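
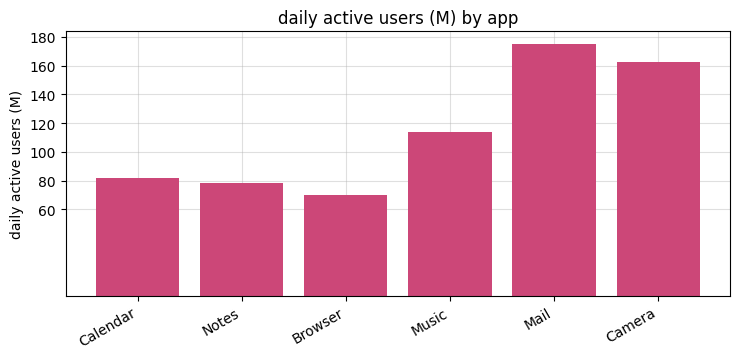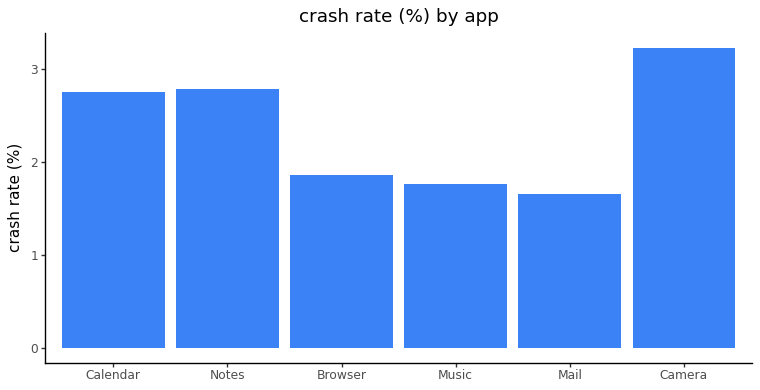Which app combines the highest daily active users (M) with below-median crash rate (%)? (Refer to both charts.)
Mail

Chart 2 median crash rate (%) ≈ 2.5; below-median apps: Browser, Music, Mail. Among those, Mail has the highest daily active users (M) (≈ 180).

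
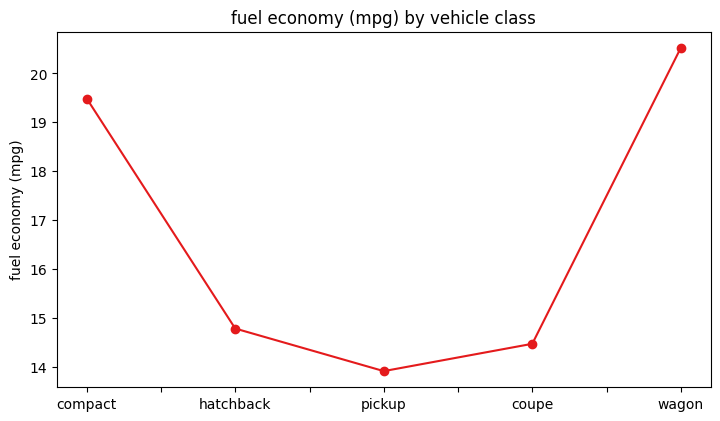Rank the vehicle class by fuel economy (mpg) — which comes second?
compact

Top 3: wagon ≈ 21, compact ≈ 19, hatchback ≈ 15.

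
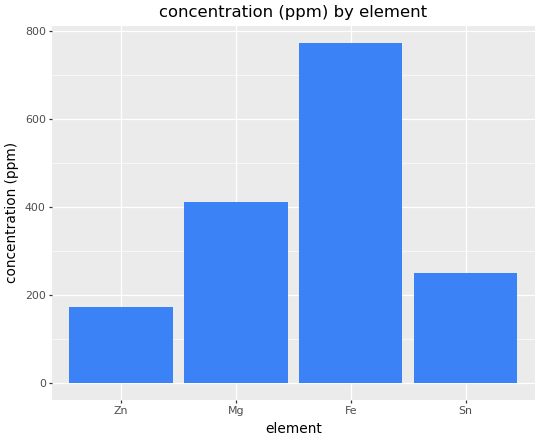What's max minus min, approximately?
Max Fe ≈ 800, min Zn ≈ 200; range ≈ 600.

≈ 600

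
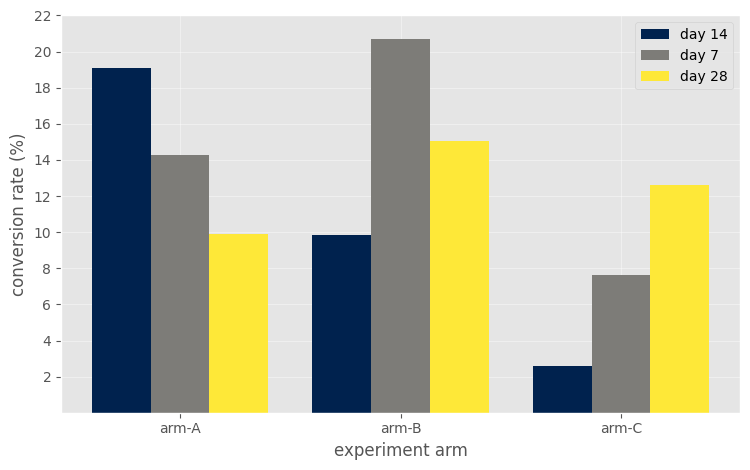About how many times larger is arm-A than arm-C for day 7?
≈ 1.75×

arm-A ≈ 14, arm-C ≈ 8; 14/8 ≈ 1.75.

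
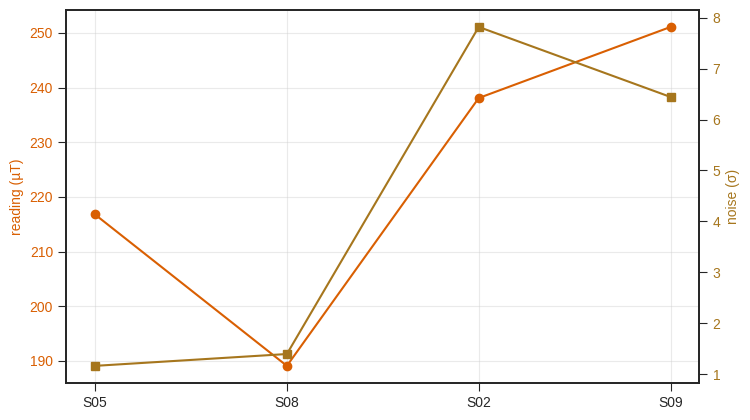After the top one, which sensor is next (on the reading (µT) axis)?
Top 3 (on the reading (µT) axis): S09 ≈ 250, S02 ≈ 240, S05 ≈ 220.

S02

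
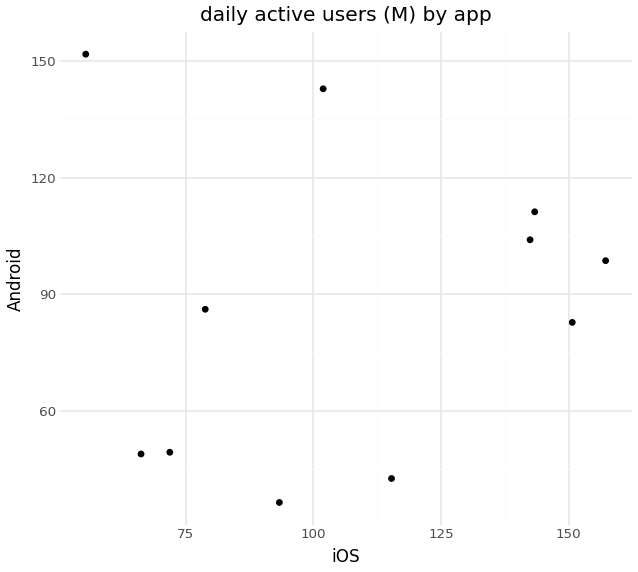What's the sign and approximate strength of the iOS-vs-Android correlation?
Points are roughly uncorrelated; weak (|r| ≈ 0.1).

no clear correlation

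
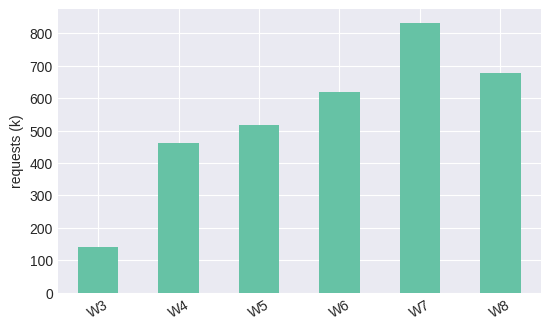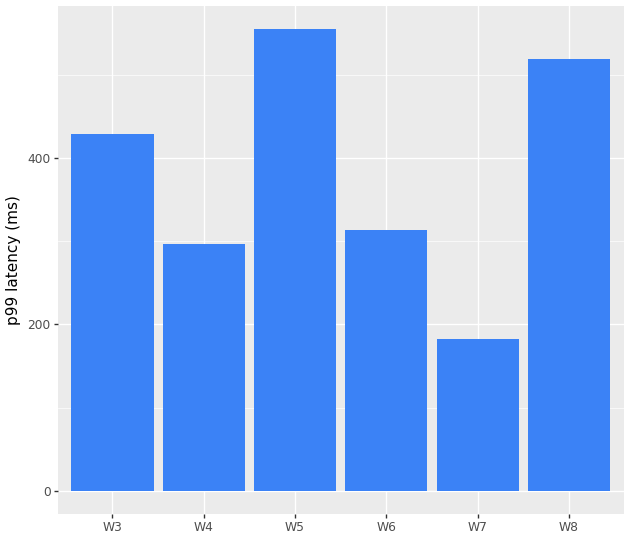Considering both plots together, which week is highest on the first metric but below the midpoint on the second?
Chart 2 median p99 latency (ms) ≈ 400; below-median weeks: W4, W6, W7. Among those, W7 has the highest requests (k) (≈ 800).

W7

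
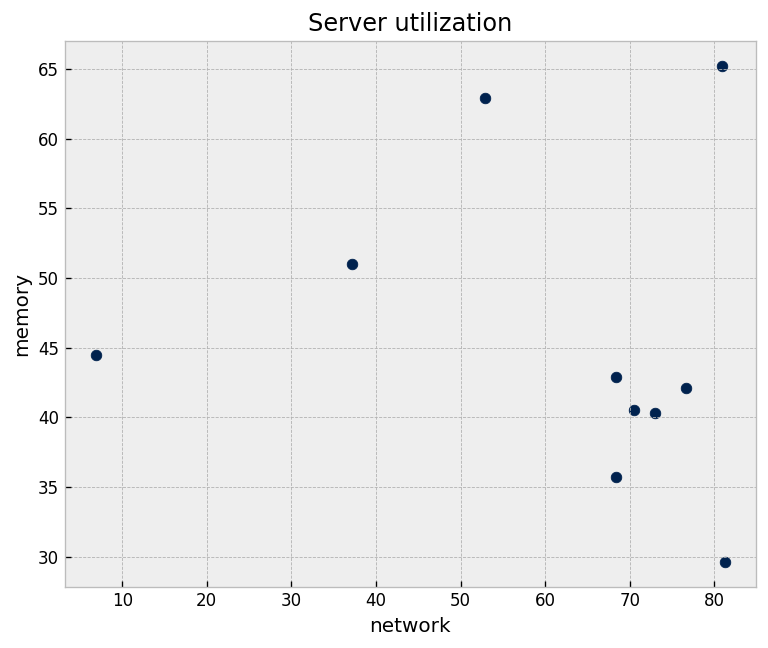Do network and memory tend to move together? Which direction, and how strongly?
no clear correlation

Points are roughly uncorrelated; weak (|r| ≈ 0.2).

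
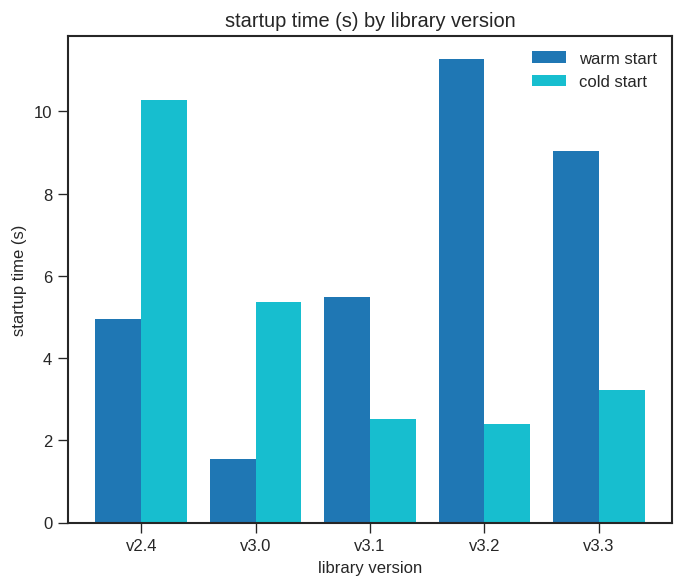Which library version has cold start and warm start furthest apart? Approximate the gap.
v3.2, ≈ 9 s

v3.2: cold start ≈ 2, warm start ≈ 11 → gap ≈ 9. Next-largest (v3.3) is only ≈ 6.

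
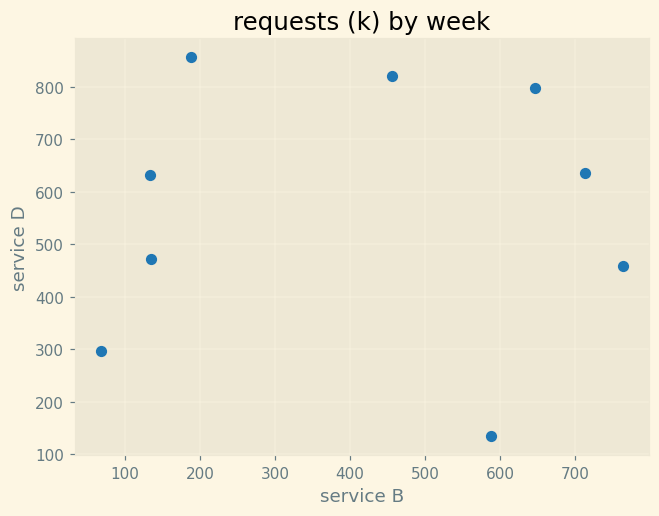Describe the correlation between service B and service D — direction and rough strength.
Points are roughly uncorrelated; weak (|r| ≈ 0.0).

no clear correlation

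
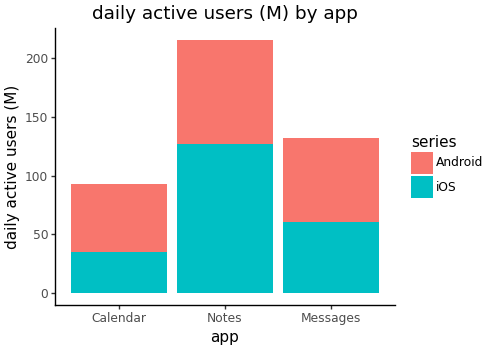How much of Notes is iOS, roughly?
iOS top ≈ 120, bottom ≈ 0; segment ≈ 120.

≈ 120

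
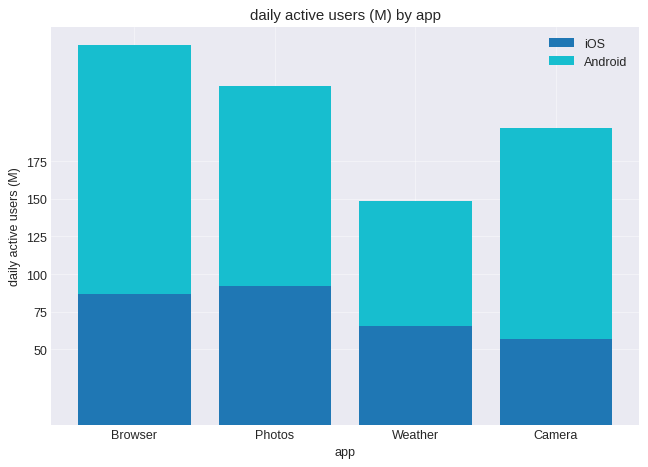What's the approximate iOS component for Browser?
≈ 75

iOS top ≈ 75, bottom ≈ 0; segment ≈ 75.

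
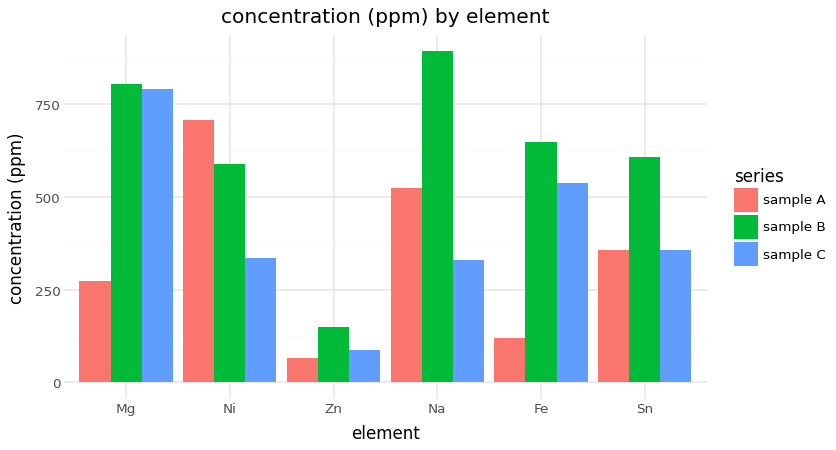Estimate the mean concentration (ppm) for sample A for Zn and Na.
(100 + 500) / 2 ≈ 300.

≈ 300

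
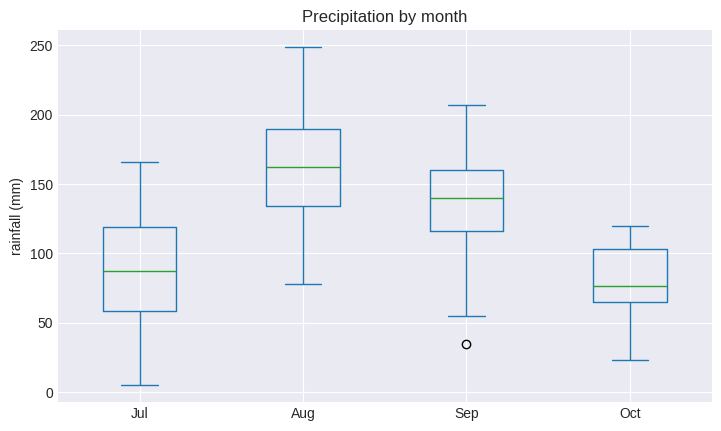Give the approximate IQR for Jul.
Q3 ≈ 120, Q1 ≈ 60; IQR ≈ 60.

≈ 60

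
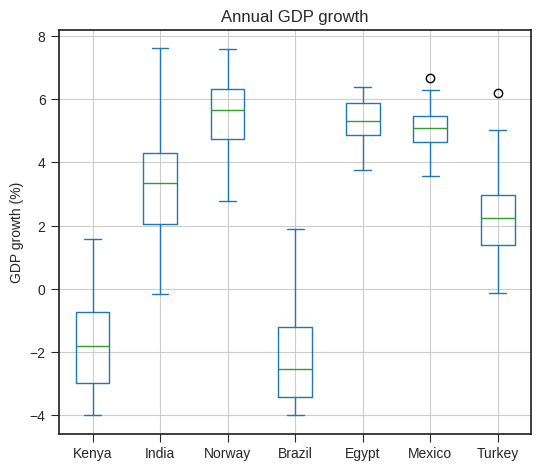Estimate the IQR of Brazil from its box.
Q3 ≈ -1, Q1 ≈ -3; IQR ≈ 2.

≈ 2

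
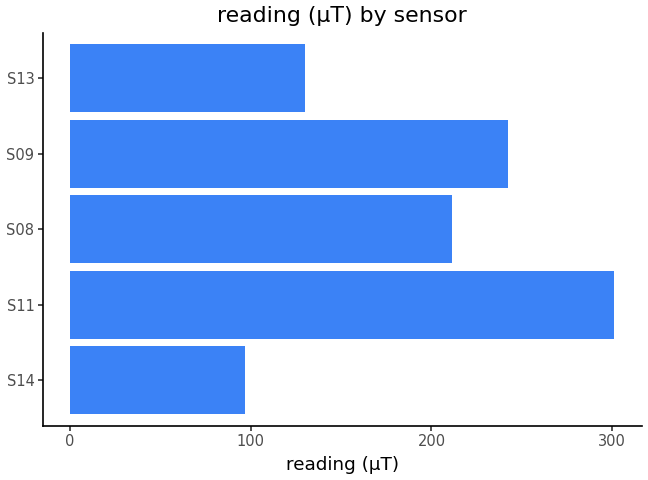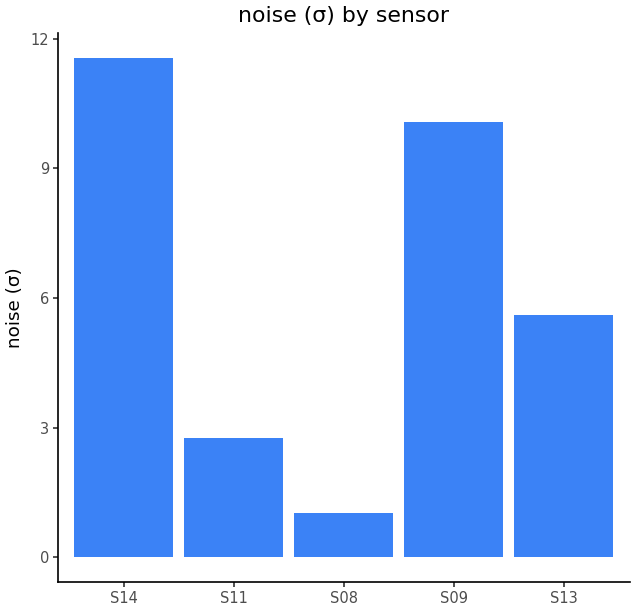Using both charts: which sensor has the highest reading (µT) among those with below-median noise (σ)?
S11

Chart 2 median noise (σ) ≈ 6; below-median sensors: S11, S08. Among those, S11 has the highest reading (µT) (≈ 300).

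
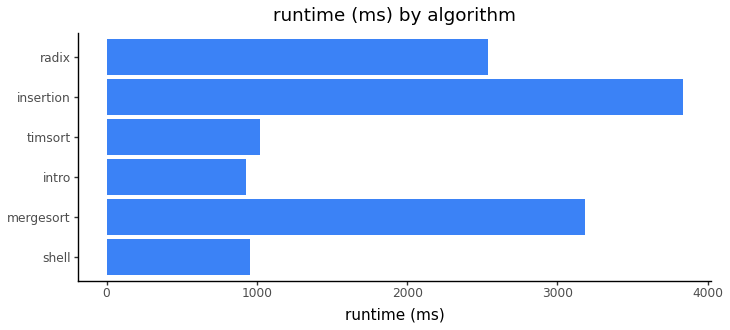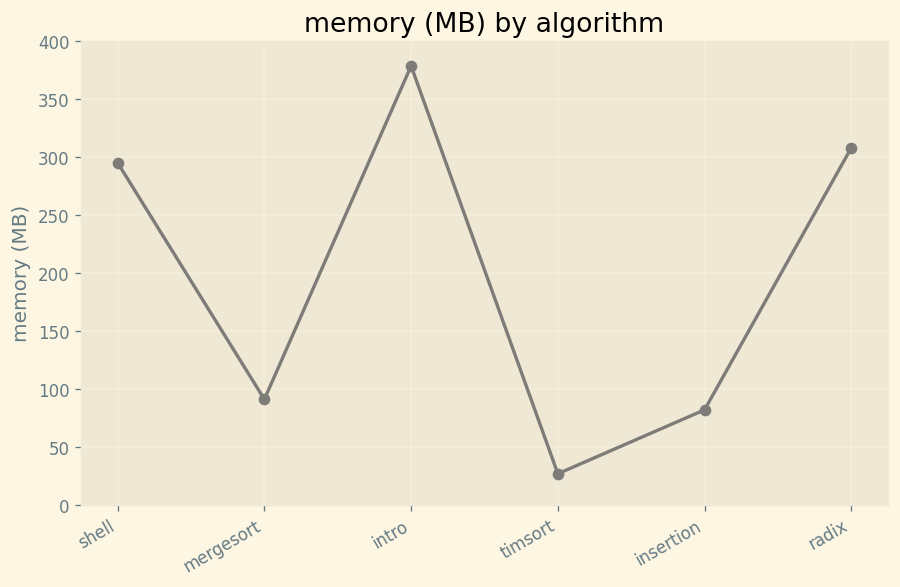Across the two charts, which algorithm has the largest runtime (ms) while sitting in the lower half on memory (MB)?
insertion

Chart 2 median memory (MB) ≈ 200; below-median algorithms: mergesort, timsort, insertion. Among those, insertion has the highest runtime (ms) (≈ 4000).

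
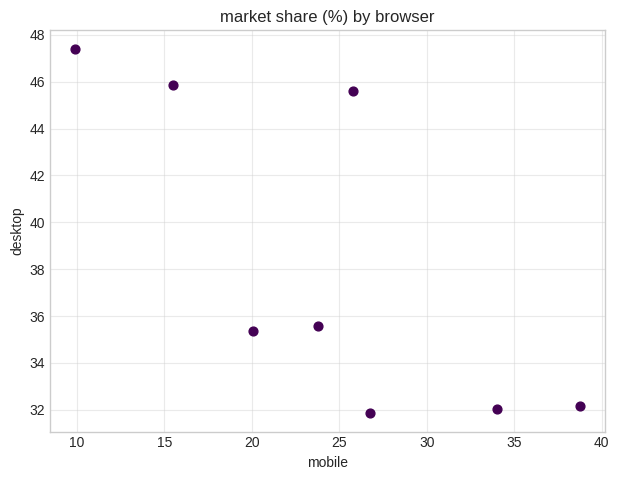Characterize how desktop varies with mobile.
Points are negatively correlated; strong (|r| ≈ 0.8).

negative, strong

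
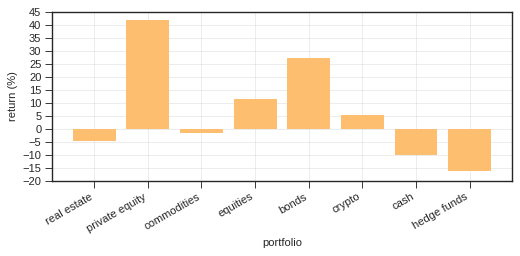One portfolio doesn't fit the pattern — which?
private equity

private equity ≈ 40; the rest sit between ≈ -15 and ≈ 25.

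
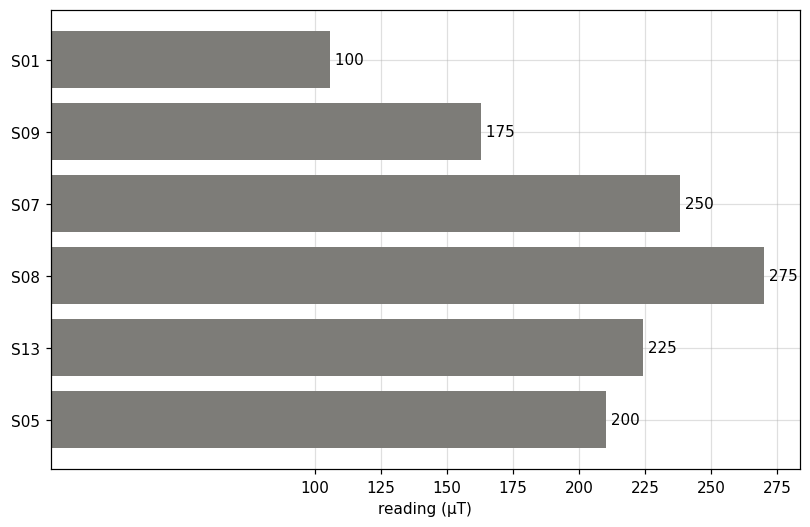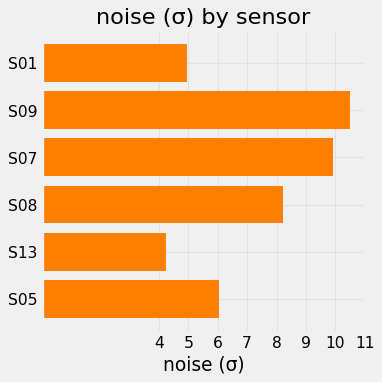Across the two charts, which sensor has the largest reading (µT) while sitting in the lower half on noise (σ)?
S13

Chart 2 median noise (σ) ≈ 7; below-median sensors: S01, S13, S05. Among those, S13 has the highest reading (µT) (≈ 225).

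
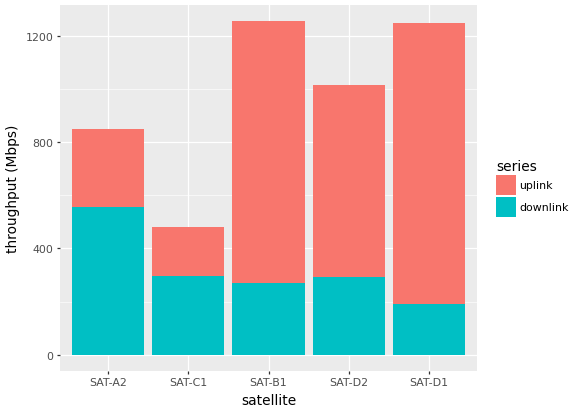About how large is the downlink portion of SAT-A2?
downlink top ≈ 600, bottom ≈ 0; segment ≈ 600.

≈ 600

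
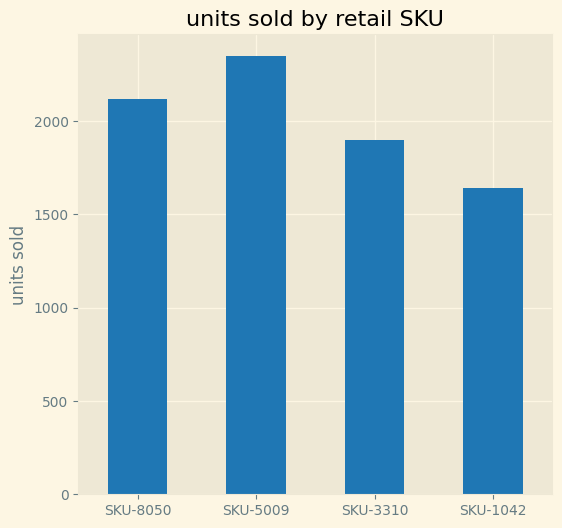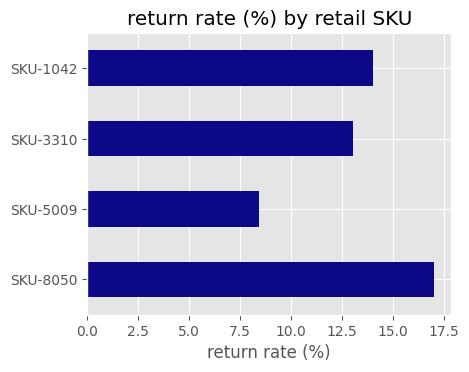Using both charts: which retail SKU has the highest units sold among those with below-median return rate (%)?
Chart 2 median return rate (%) ≈ 14; below-median retail SKUs: SKU-5009, SKU-3310. Among those, SKU-5009 has the highest units sold (≈ 2500).

SKU-5009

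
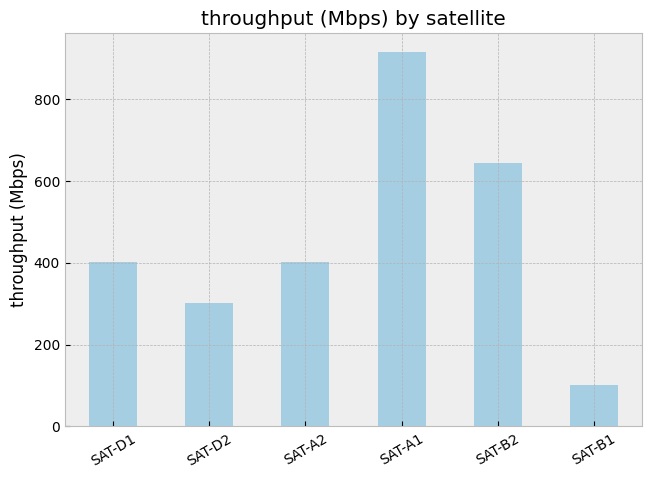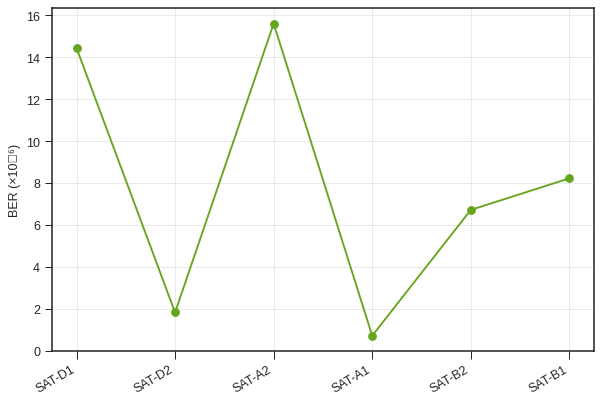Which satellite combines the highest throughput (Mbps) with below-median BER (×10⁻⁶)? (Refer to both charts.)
Chart 2 median BER (×10⁻⁶) ≈ 8; below-median satellites: SAT-D2, SAT-A1, SAT-B2. Among those, SAT-A1 has the highest throughput (Mbps) (≈ 900).

SAT-A1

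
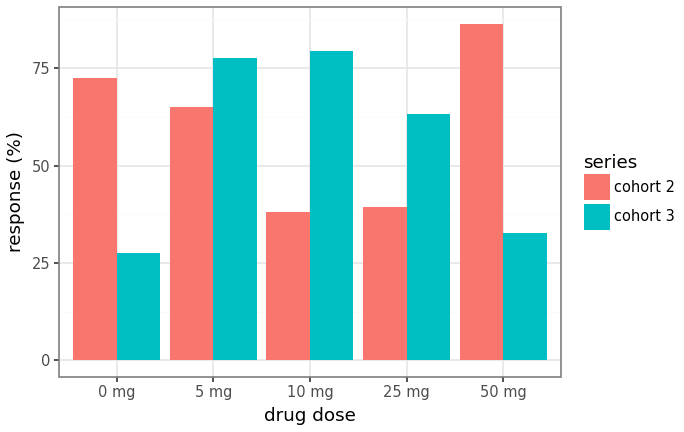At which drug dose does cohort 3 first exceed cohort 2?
0 mg: cohort 3 ≈ 30 vs cohort 2 ≈ 70 (not yet); 5 mg: cohort 3 ≈ 80 vs cohort 2 ≈ 60 (first crossover).

5 mg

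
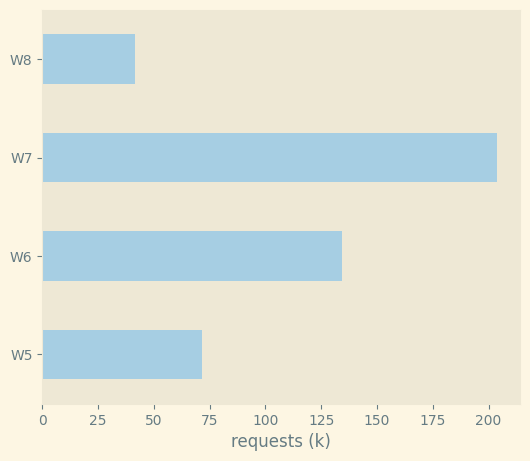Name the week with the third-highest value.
W5

Top 4: W7 ≈ 200, W6 ≈ 140, W5 ≈ 80, W8 ≈ 40.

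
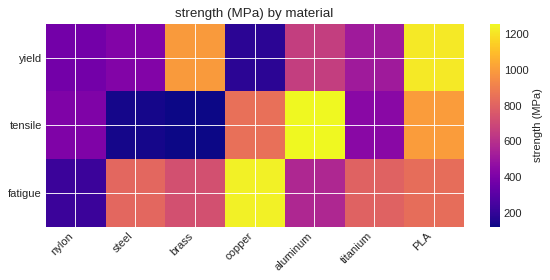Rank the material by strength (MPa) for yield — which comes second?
Top 3 for yield: PLA ≈ 1200, brass ≈ 1000, aluminum ≈ 700.

brass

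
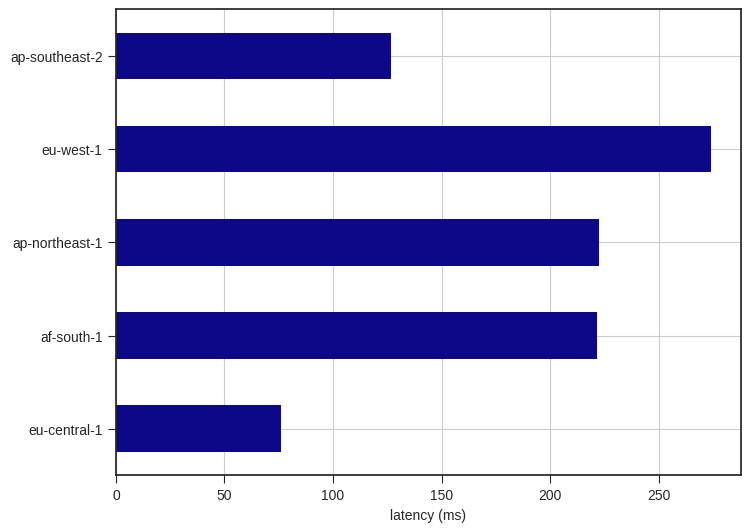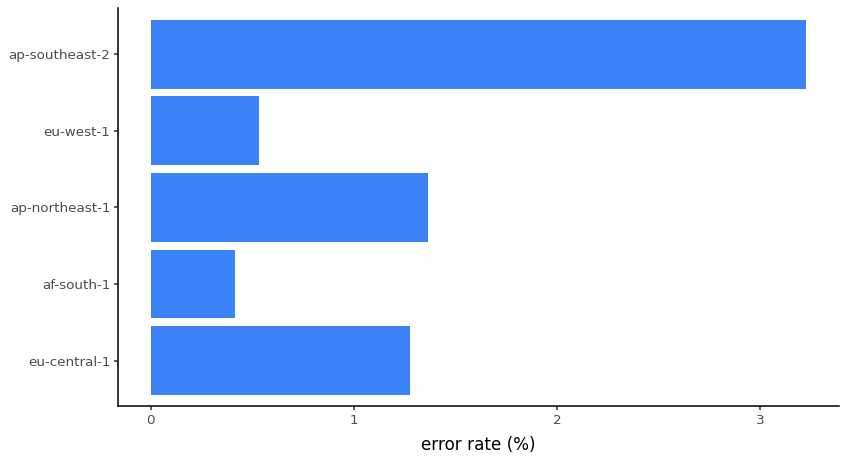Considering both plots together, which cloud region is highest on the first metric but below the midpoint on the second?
Chart 2 median error rate (%) ≈ 1.5; below-median cloud regions: af-south-1, eu-west-1. Among those, eu-west-1 has the highest latency (ms) (≈ 250).

eu-west-1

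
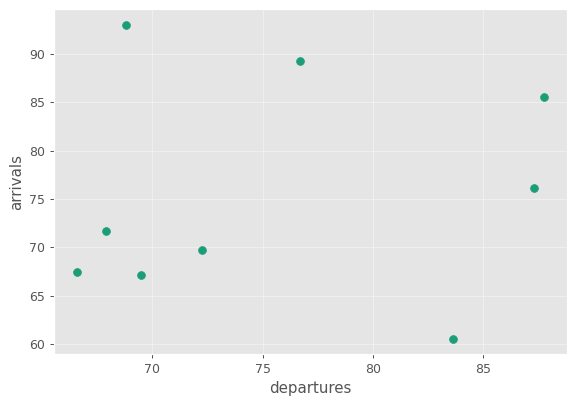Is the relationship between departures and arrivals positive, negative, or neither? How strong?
no clear correlation

Points are roughly uncorrelated; weak (|r| ≈ 0.1).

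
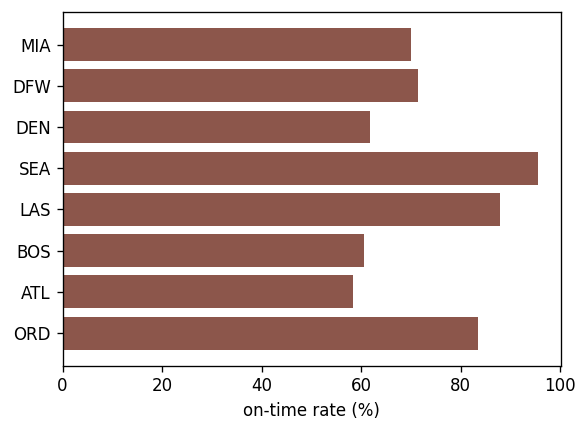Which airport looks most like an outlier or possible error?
SEA

SEA ≈ 100; the rest sit between ≈ 60 and ≈ 90.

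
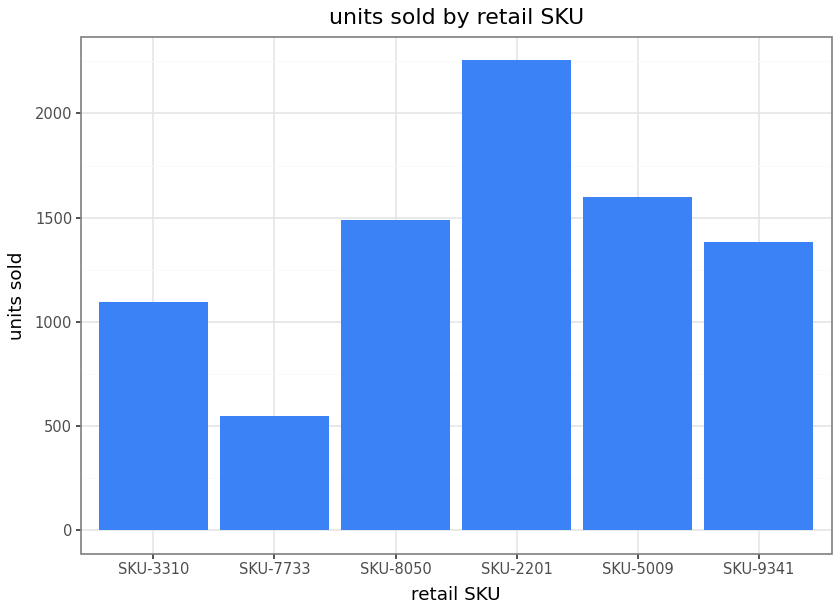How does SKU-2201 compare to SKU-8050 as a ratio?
≈ 1.57×

SKU-2201 ≈ 2200, SKU-8050 ≈ 1400; 2200/1400 ≈ 1.57.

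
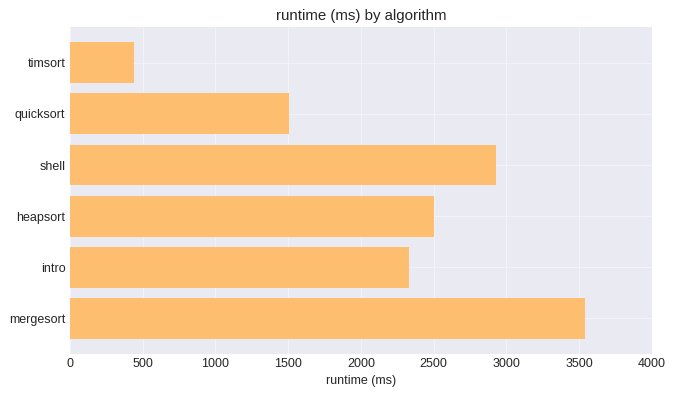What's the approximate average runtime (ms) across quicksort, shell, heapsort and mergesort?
≈ 2625

(1500 + 3000 + 2500 + 3500) / 4 ≈ 2625.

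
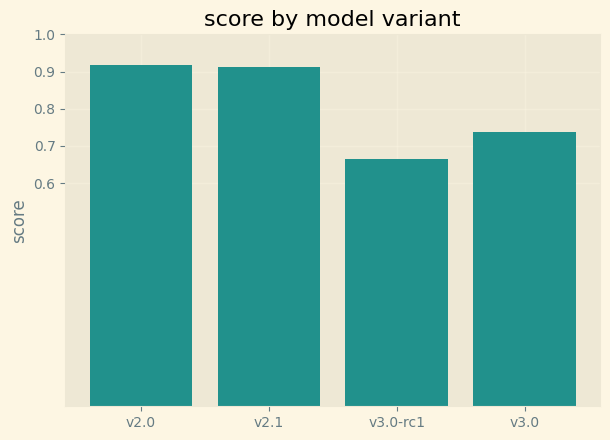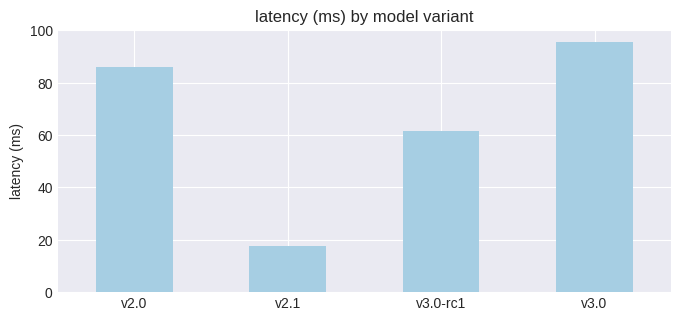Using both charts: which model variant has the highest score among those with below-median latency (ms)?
v2.1

Chart 2 median latency (ms) ≈ 70; below-median model variants: v2.1, v3.0-rc1. Among those, v2.1 has the highest score (≈ 0.9).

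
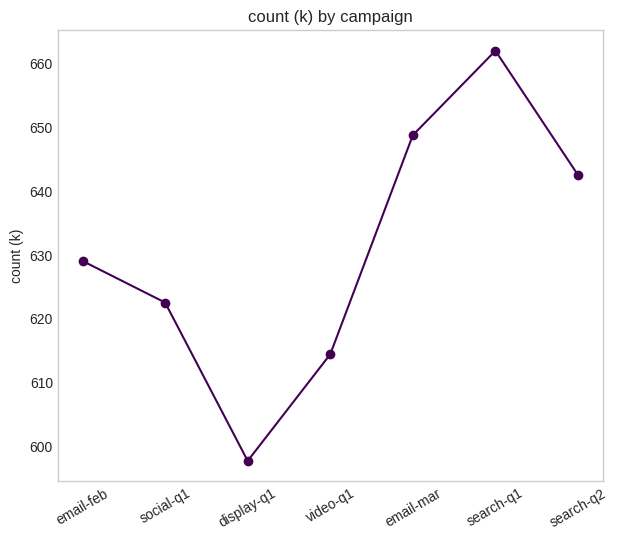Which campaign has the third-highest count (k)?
search-q2

Top 4: search-q1 ≈ 660, email-mar ≈ 650, search-q2 ≈ 640, email-feb ≈ 630.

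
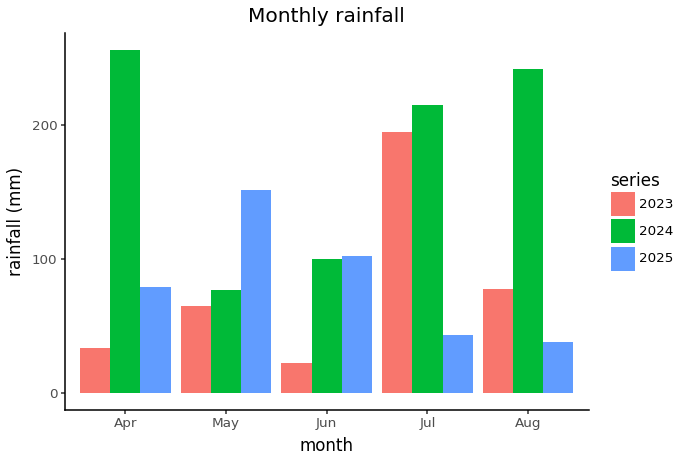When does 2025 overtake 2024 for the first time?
Apr: 2025 ≈ 75 vs 2024 ≈ 250 (not yet); May: 2025 ≈ 150 vs 2024 ≈ 75 (first crossover).

May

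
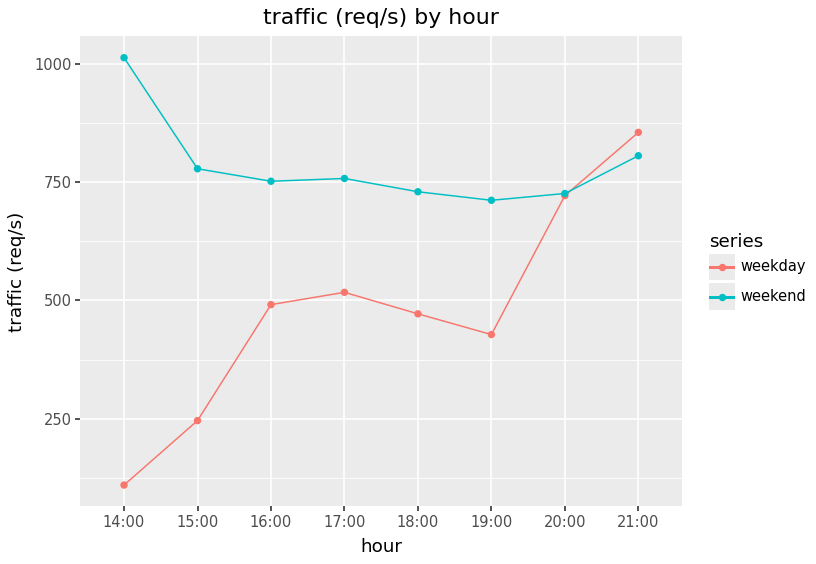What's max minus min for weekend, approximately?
≈ 300

Max 14:00 ≈ 1000, min 19:00 ≈ 700; range ≈ 300.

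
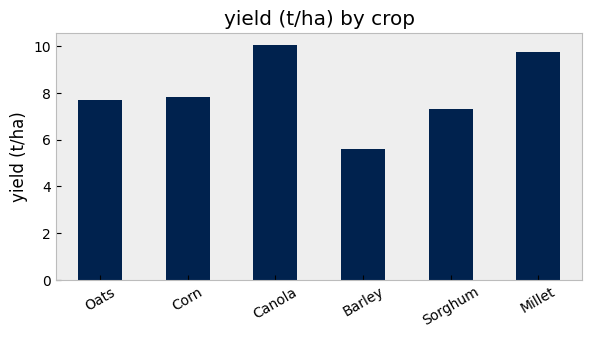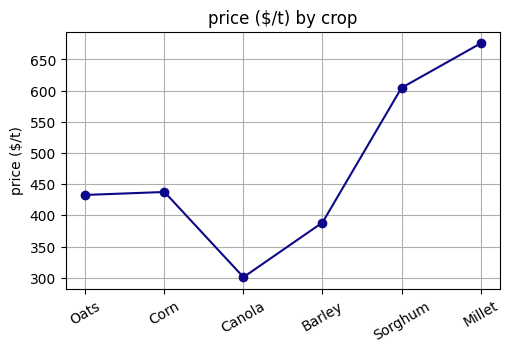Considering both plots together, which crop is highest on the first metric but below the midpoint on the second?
Chart 2 median price ($/t) ≈ 400; below-median crops: Oats, Canola, Barley. Among those, Canola has the highest yield (t/ha) (≈ 10).

Canola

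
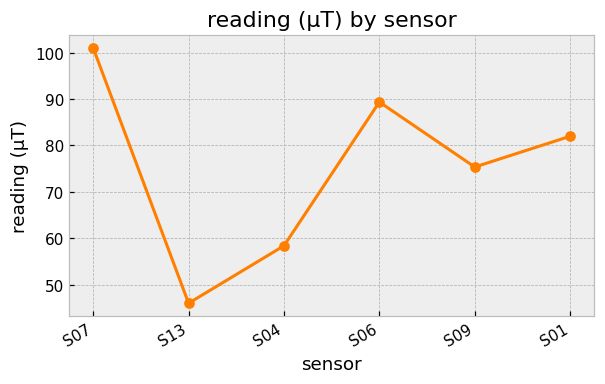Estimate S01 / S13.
≈ 1.78×

S01 ≈ 80, S13 ≈ 45; 80/45 ≈ 1.78.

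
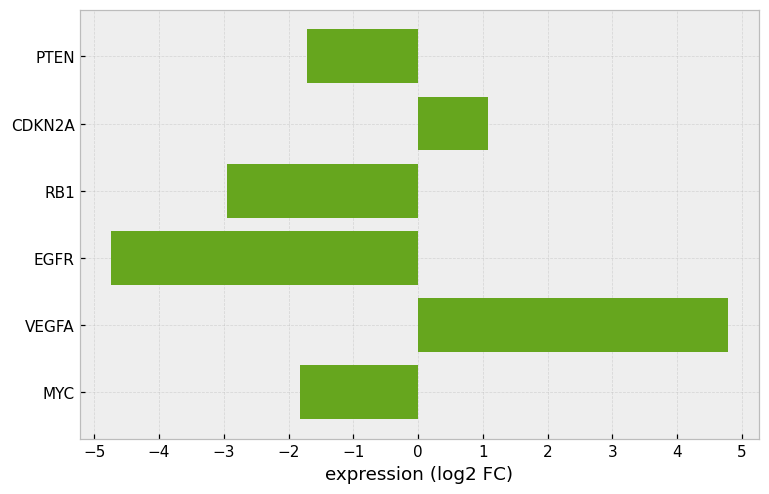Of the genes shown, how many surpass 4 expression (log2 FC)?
Above 4: VEGFA.

1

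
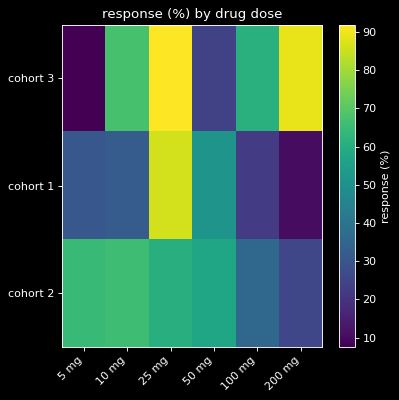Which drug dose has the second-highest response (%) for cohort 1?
Top 3 for cohort 1: 25 mg ≈ 90, 50 mg ≈ 50, 10 mg ≈ 30.

50 mg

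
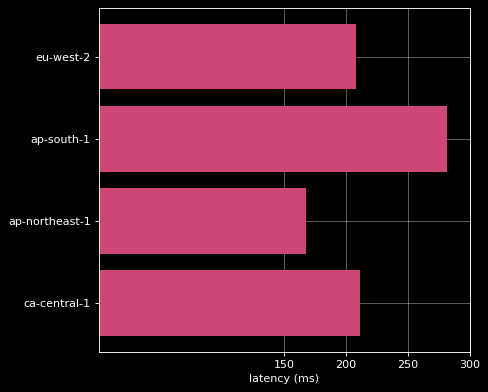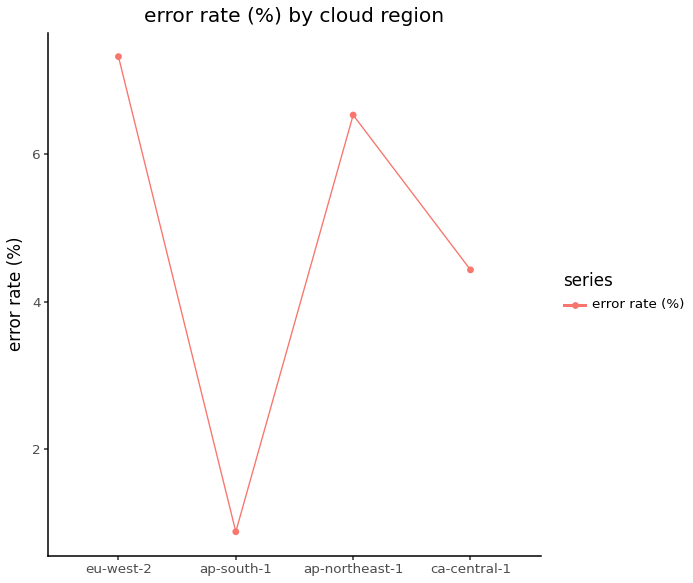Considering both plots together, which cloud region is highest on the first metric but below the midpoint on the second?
Chart 2 median error rate (%) ≈ 5; below-median cloud regions: ap-south-1, ca-central-1. Among those, ap-south-1 has the highest latency (ms) (≈ 300).

ap-south-1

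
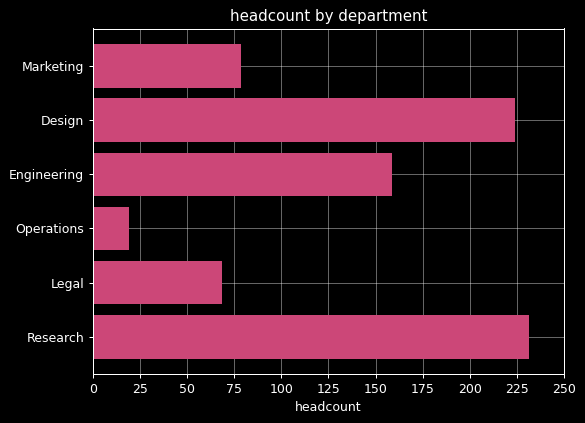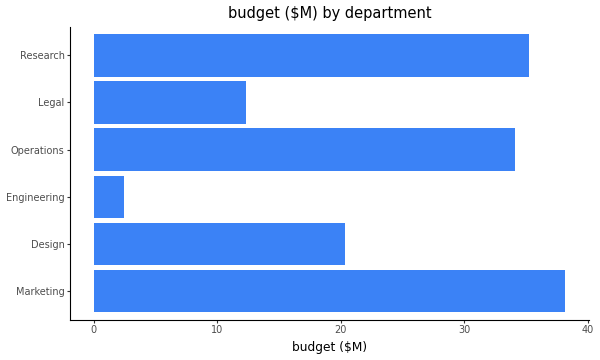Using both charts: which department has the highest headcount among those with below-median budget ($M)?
Design

Chart 2 median budget ($M) ≈ 25; below-median departments: Design, Engineering, Legal. Among those, Design has the highest headcount (≈ 225).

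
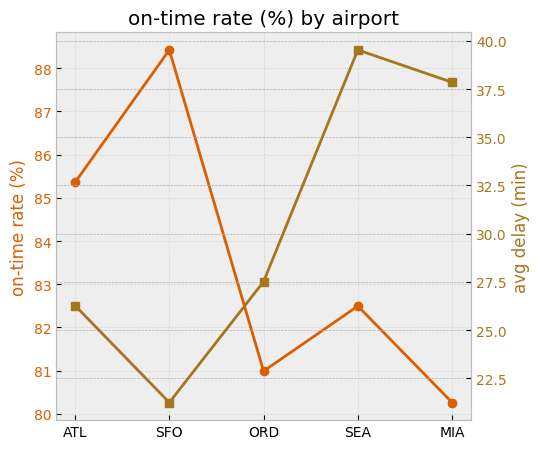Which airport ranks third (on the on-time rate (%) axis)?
Top 4 (on the on-time rate (%) axis): SFO ≈ 88, ATL ≈ 85, SEA ≈ 82, ORD ≈ 81.

SEA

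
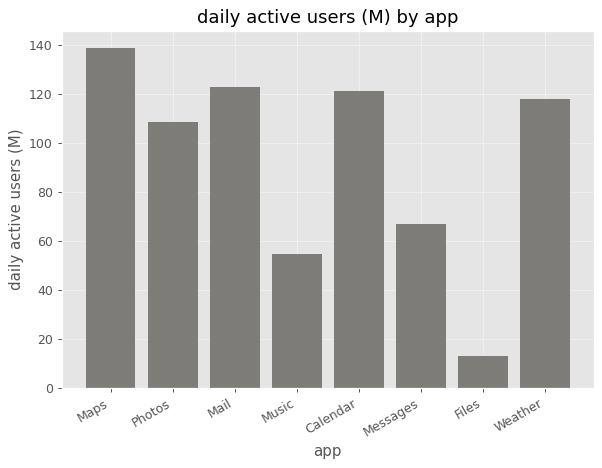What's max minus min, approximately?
Max Maps ≈ 140, min Files ≈ 20; range ≈ 120.

≈ 120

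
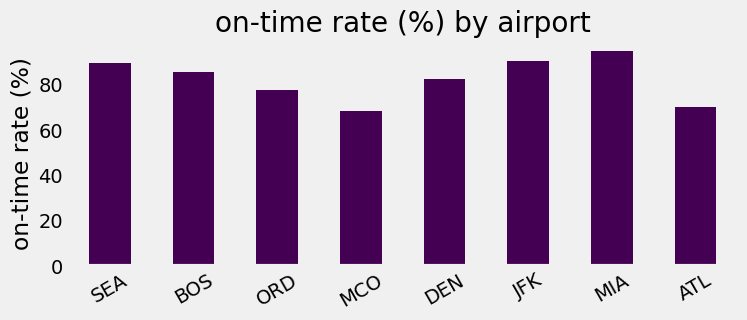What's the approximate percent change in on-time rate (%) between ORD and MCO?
ORD ≈ 80, MCO ≈ 70; (70 − 80) / 80 ≈ -12.5%.

≈ -12.5%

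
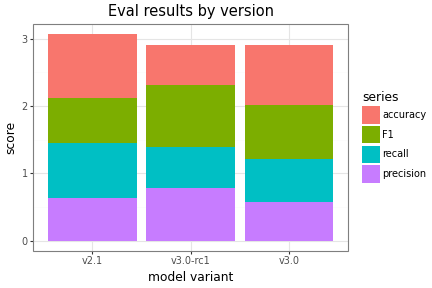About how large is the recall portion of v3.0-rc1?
≈ 0.5

recall top ≈ 1.5, bottom ≈ 1.0; segment ≈ 0.5.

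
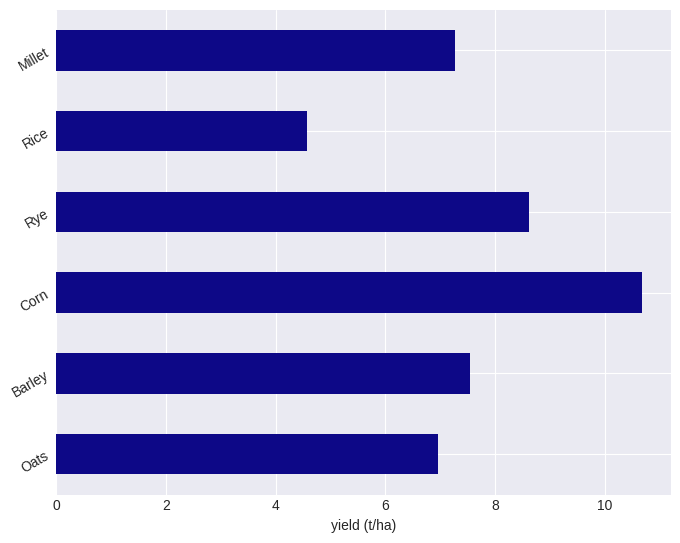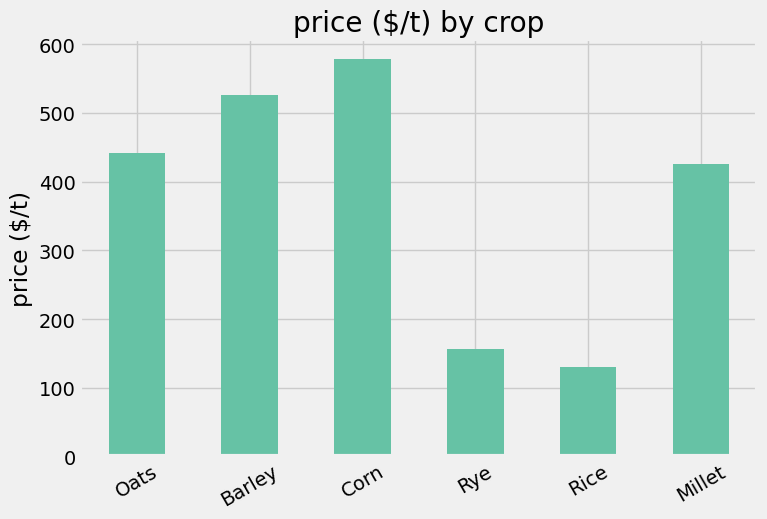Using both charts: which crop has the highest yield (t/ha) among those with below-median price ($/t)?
Rye

Chart 2 median price ($/t) ≈ 400; below-median crops: Rye, Rice, Millet. Among those, Rye has the highest yield (t/ha) (≈ 9).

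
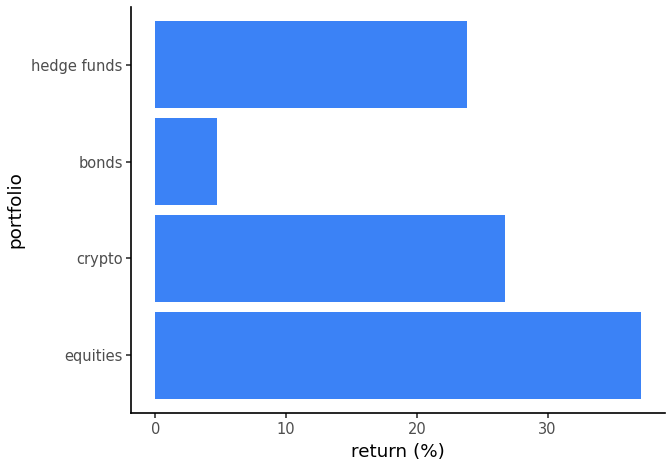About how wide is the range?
Max equities ≈ 35, min bonds ≈ 5; range ≈ 30.

≈ 30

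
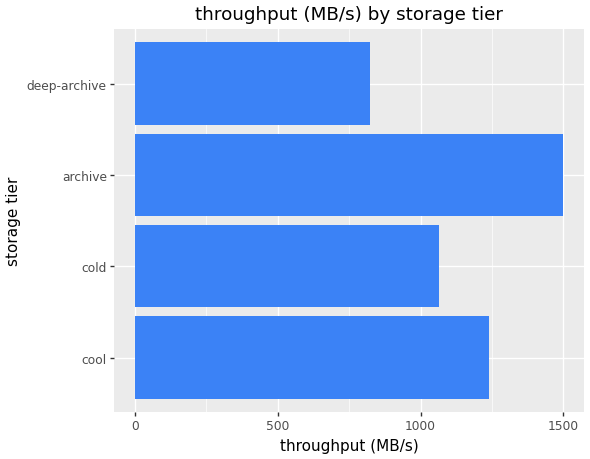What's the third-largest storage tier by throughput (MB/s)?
Top 4: archive ≈ 1400, cool ≈ 1200, cold ≈ 1000, deep-archive ≈ 800.

cold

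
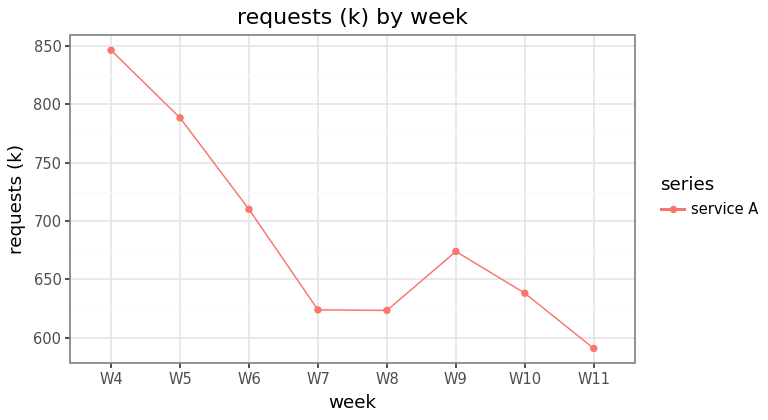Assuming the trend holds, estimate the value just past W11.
≈ 562.5

Last three: 675, 650, 600 → slope ≈ -37.5/step → next ≈ 562.5.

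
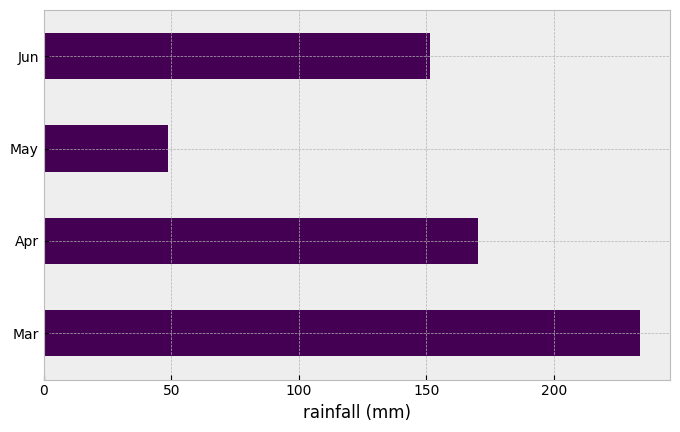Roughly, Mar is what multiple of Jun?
≈ 1.5×

Mar ≈ 240, Jun ≈ 160; 240/160 ≈ 1.5.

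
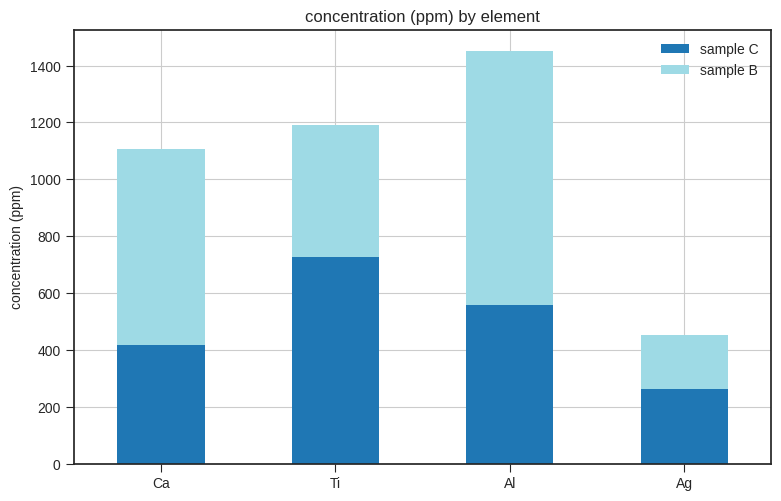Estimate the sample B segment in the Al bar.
≈ 800

sample B top ≈ 1400, bottom ≈ 600; segment ≈ 800.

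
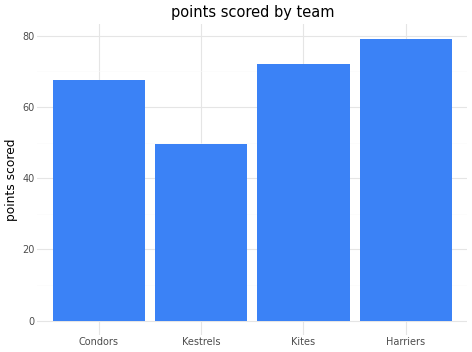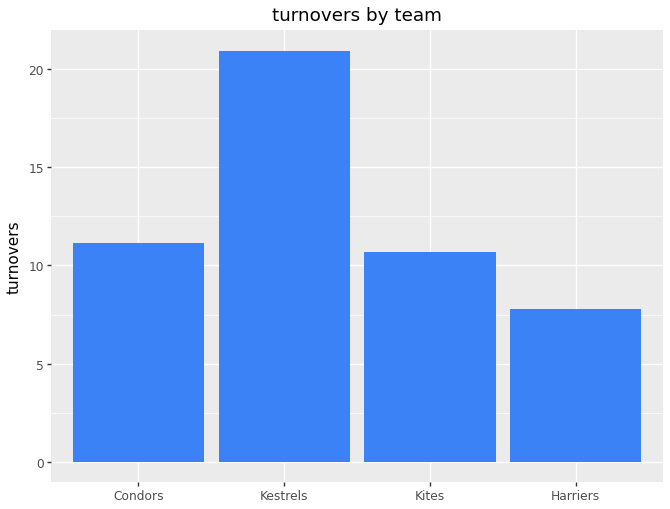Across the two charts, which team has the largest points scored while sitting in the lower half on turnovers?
Chart 2 median turnovers ≈ 10; below-median teams: Kites, Harriers. Among those, Harriers has the highest points scored (≈ 80).

Harriers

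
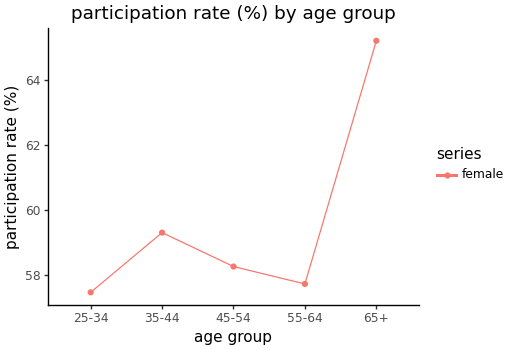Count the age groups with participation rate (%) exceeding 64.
1

Above 64: 65+.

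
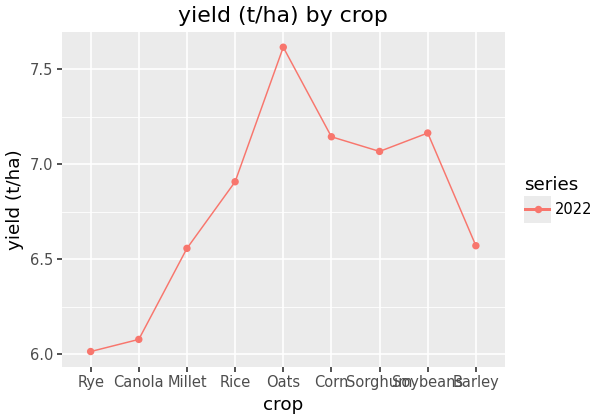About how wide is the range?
≈ 1.6

Max Oats ≈ 7.6, min Rye ≈ 6.0; range ≈ 1.6.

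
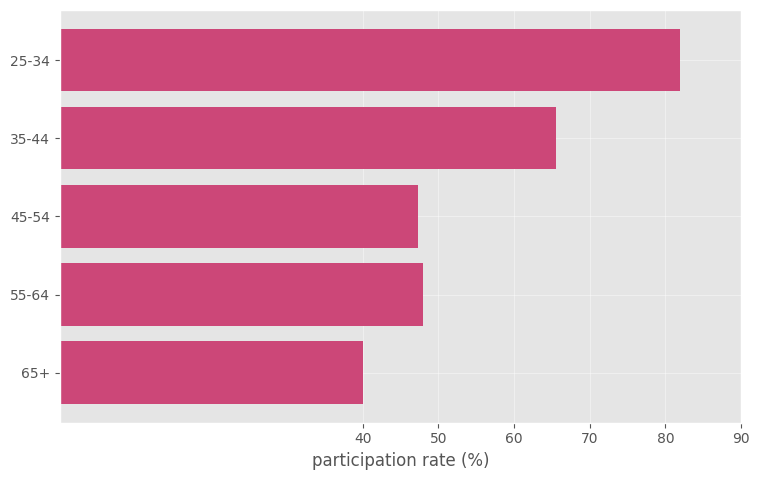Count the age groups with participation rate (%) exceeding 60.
2

Above 60: 25-34, 35-44.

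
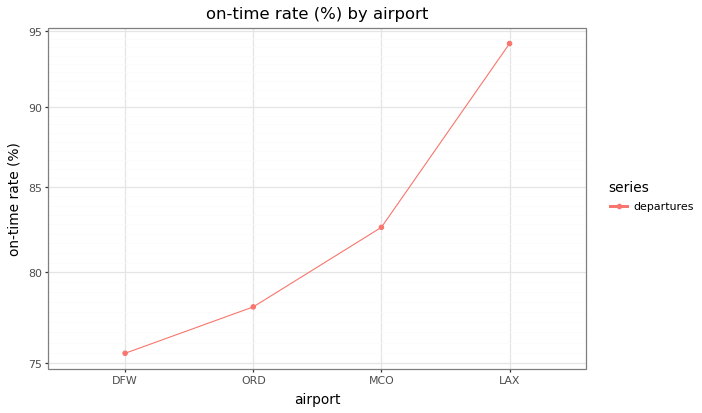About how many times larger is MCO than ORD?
MCO ≈ 82, ORD ≈ 78; 82/78 ≈ 1.05.

≈ 1.05×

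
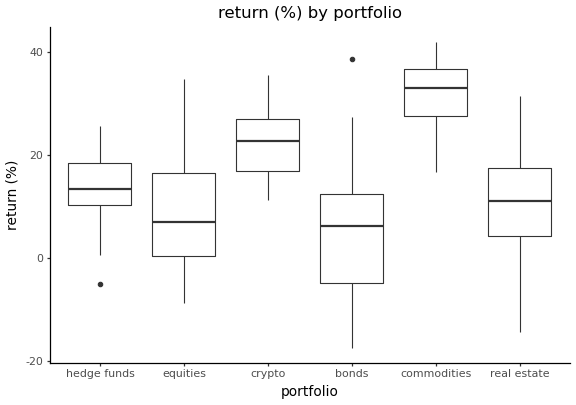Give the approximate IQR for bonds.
≈ 15

Q3 ≈ 10, Q1 ≈ -5; IQR ≈ 15.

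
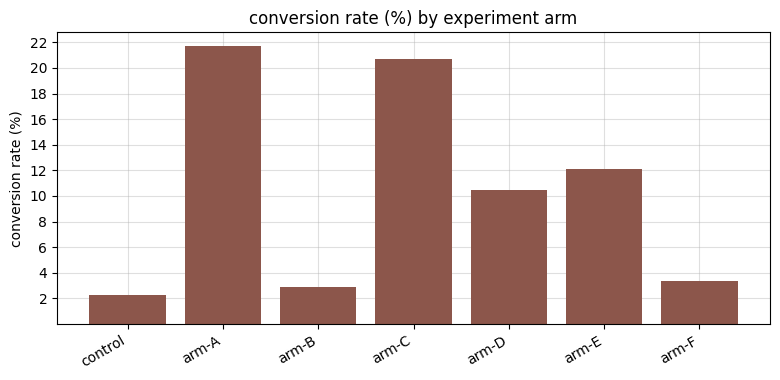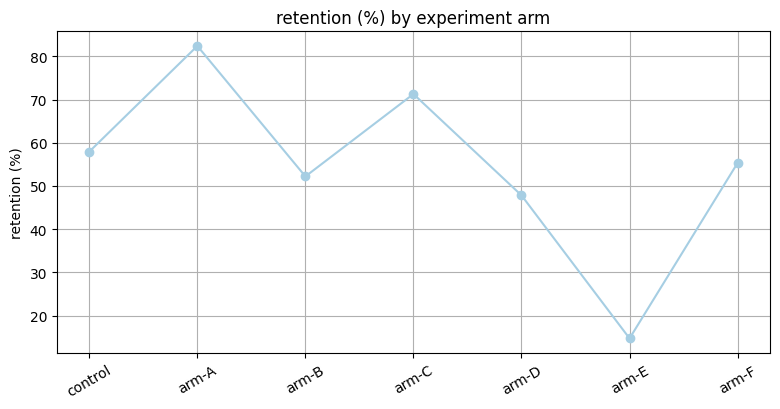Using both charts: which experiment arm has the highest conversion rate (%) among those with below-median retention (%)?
arm-E

Chart 2 median retention (%) ≈ 60; below-median experiment arms: arm-B, arm-D, arm-E. Among those, arm-E has the highest conversion rate (%) (≈ 12).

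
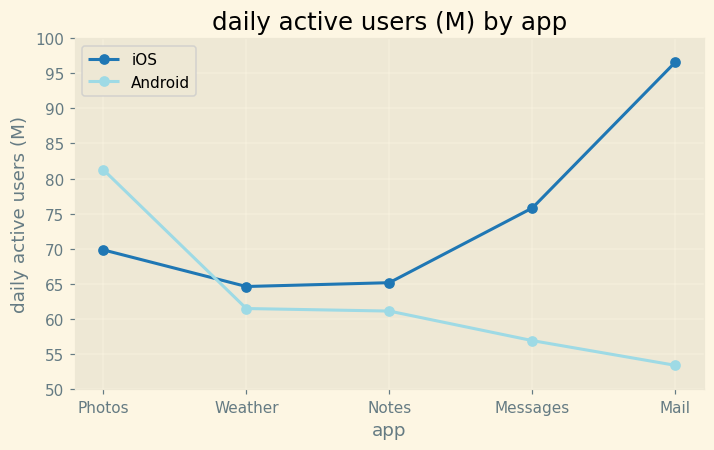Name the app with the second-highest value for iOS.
Top 3 for iOS: Mail ≈ 95, Messages ≈ 75, Photos ≈ 70.

Messages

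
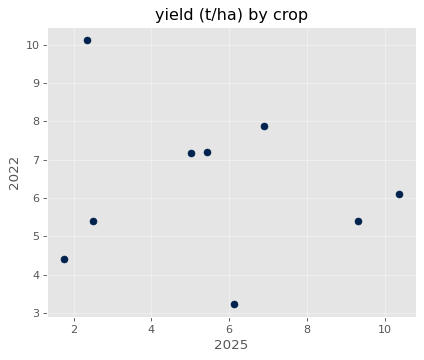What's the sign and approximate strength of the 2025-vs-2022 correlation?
no clear correlation

Points are roughly uncorrelated; weak (|r| ≈ 0.1).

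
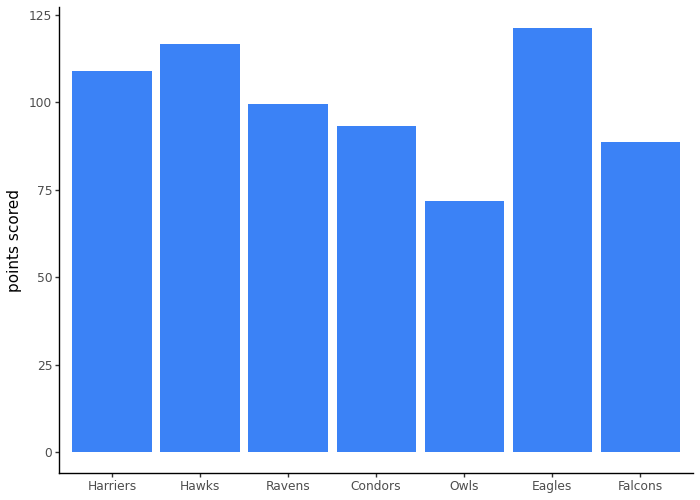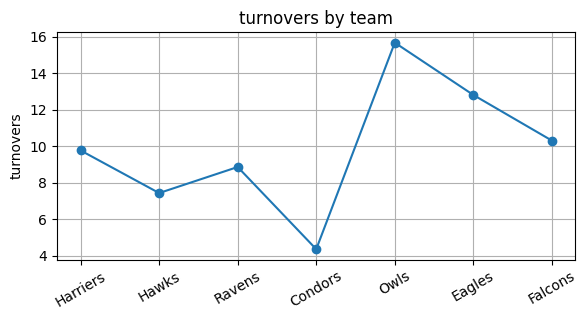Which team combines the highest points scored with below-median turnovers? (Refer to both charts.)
Chart 2 median turnovers ≈ 10; below-median teams: Hawks, Ravens, Condors. Among those, Hawks has the highest points scored (≈ 120).

Hawks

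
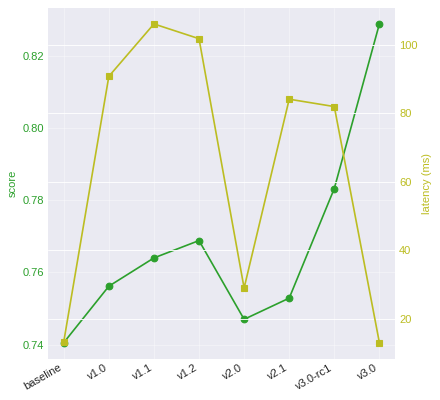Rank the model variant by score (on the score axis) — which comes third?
v1.2

Top 4 (on the score axis): v3.0 ≈ 0.83, v3.0-rc1 ≈ 0.78, v1.2 ≈ 0.77, v1.1 ≈ 0.76.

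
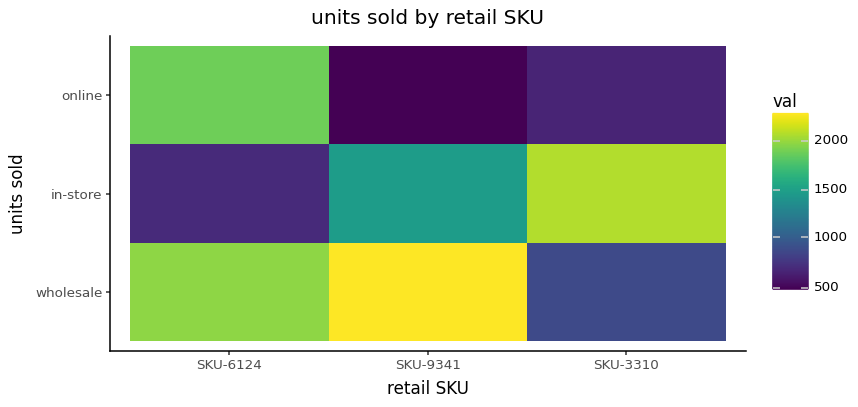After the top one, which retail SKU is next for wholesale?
SKU-6124

Top 3 for wholesale: SKU-9341 ≈ 2200, SKU-6124 ≈ 2000, SKU-3310 ≈ 800.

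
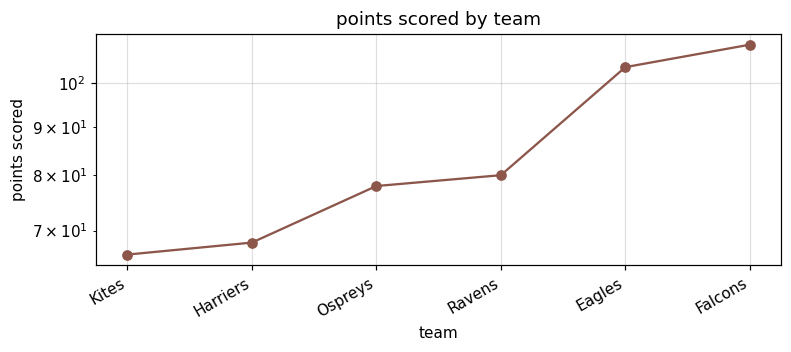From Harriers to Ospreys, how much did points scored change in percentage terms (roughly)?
Harriers ≈ 70, Ospreys ≈ 80; (80 − 70) / 70 ≈ +14.3%.

≈ +14.3%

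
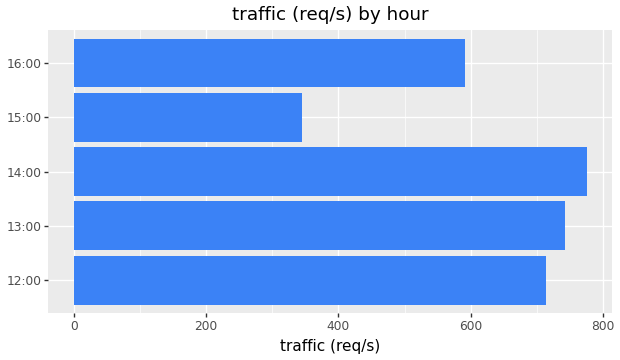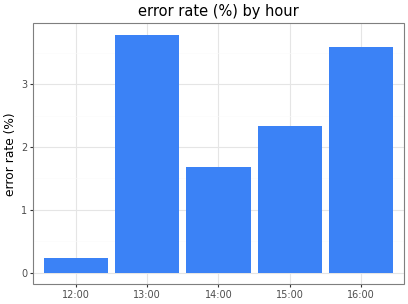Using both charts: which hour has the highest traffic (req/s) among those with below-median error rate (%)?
14:00

Chart 2 median error rate (%) ≈ 2.5; below-median hours: 12:00, 14:00. Among those, 14:00 has the highest traffic (req/s) (≈ 800).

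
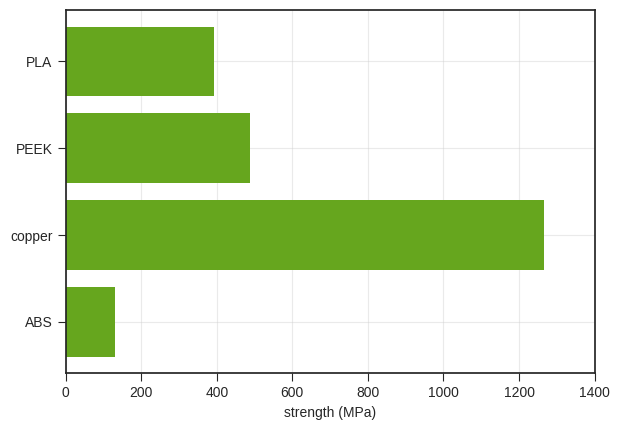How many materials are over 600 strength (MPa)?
Above 600: copper.

1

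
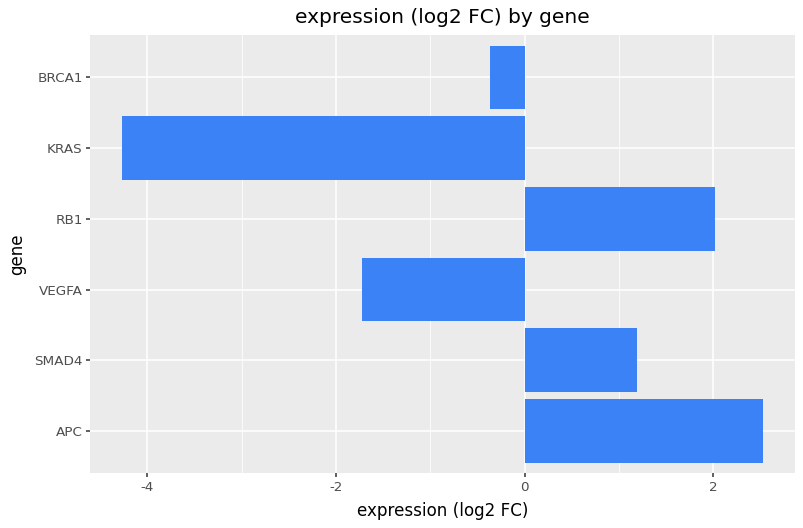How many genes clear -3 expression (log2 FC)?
5

Above -3: APC, SMAD4, VEGFA, RB1, BRCA1.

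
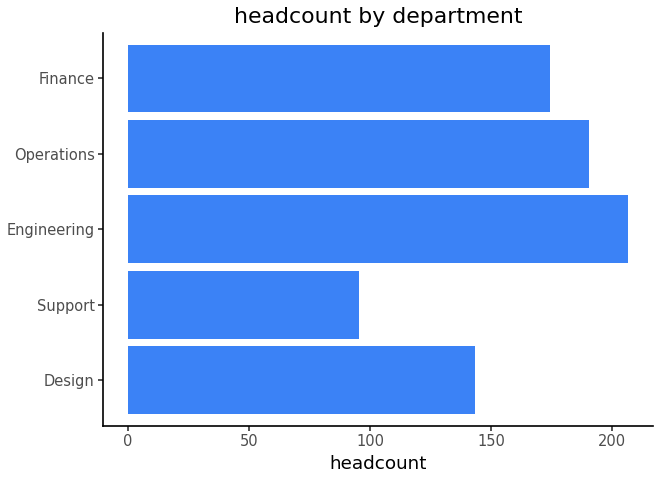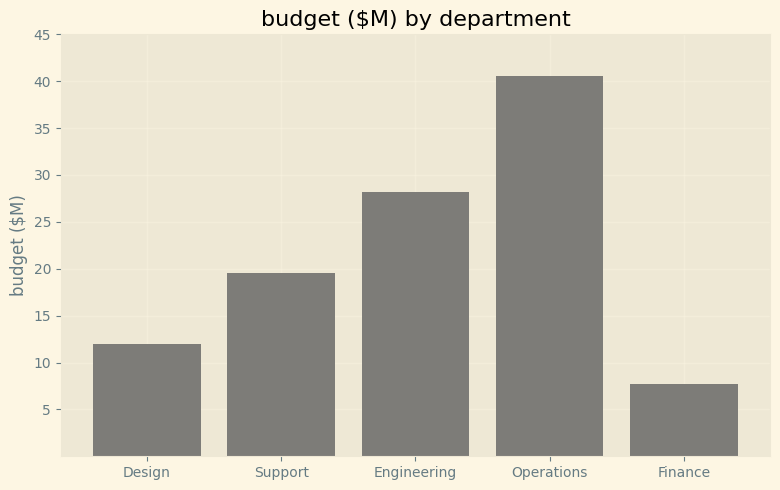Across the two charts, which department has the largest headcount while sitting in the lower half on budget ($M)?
Chart 2 median budget ($M) ≈ 20; below-median departments: Design, Finance. Among those, Finance has the highest headcount (≈ 180).

Finance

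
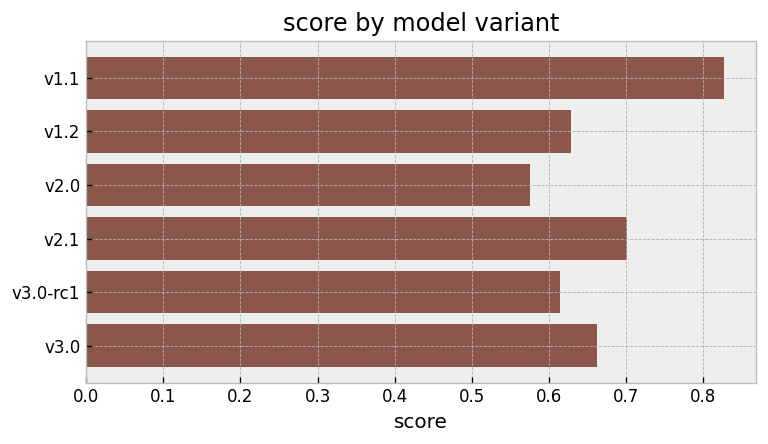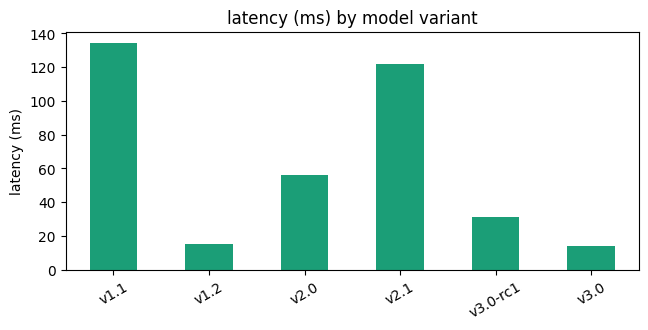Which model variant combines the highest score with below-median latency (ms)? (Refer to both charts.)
v3.0

Chart 2 median latency (ms) ≈ 40; below-median model variants: v1.2, v3.0-rc1, v3.0. Among those, v3.0 has the highest score (≈ 0.7).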